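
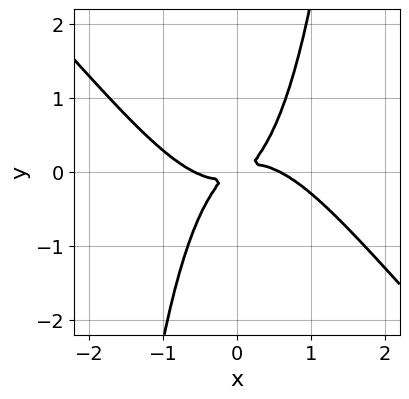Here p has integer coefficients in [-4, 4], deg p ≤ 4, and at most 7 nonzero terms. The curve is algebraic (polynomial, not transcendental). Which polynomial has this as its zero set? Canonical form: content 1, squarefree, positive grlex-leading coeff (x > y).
3*x^4 + 3*x^3*y - x^2 + 3*x*y - 3*y^2

deg p = 4.
Matching integer coefficients to the picture gives p.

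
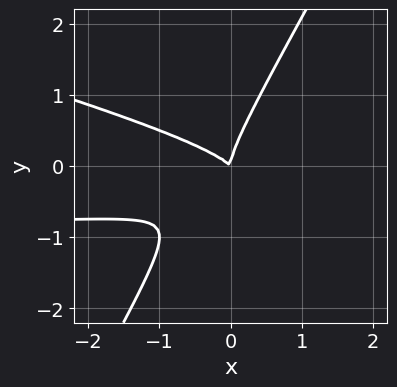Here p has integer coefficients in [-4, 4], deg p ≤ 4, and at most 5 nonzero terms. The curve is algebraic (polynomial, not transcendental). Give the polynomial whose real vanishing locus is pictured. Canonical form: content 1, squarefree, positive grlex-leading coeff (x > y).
1. deg p = 3. The shape is more complex than any degree-2 curve.
2. From the axis intercepts and sections: it crosses the y-axis at the gridline y = 0; it crosses the x-axis at the gridline x = 0.
3. Matching integer coefficients to the picture gives p.

x^2*y + 3*x*y^2 - 2*y^3 + x^2 + x*y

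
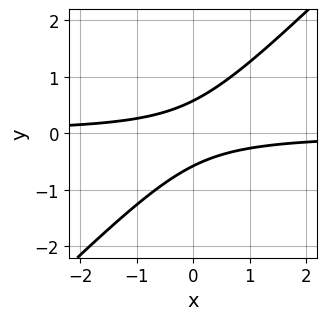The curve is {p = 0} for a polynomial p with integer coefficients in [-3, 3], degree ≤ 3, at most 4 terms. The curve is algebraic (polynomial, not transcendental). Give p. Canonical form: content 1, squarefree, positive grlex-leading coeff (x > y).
3*x*y - 3*y^2 + 1

The degree is 2 — a generic line meets the curve in up to 2 points.
Reading off the gridlines: the curve avoids every integer x-axis point in the box.
These observations pin down the coefficients.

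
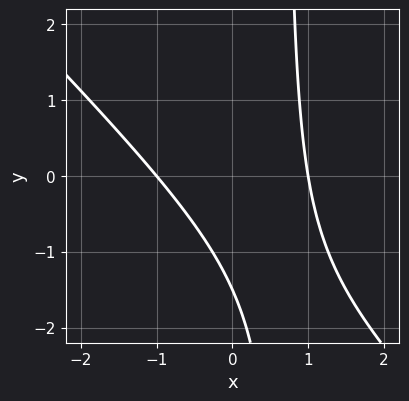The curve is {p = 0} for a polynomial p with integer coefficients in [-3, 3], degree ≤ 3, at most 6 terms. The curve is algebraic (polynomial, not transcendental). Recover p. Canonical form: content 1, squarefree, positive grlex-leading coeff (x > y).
3*x^2 + 3*x*y - 2*y - 3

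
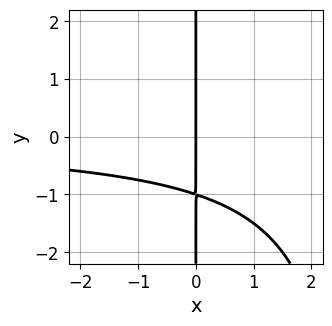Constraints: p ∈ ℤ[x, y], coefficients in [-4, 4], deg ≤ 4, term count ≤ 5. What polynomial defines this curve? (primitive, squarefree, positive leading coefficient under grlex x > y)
1. The degree is 3 — the shape is more complex than any degree-2 curve.
2. Against the integer gridlines: the visible y-axis segment lies entirely on the curve; it crosses the x-axis at the gridline x = 0.
3. These observations pin down the coefficients.

x^2*y - 3*x*y - 3*x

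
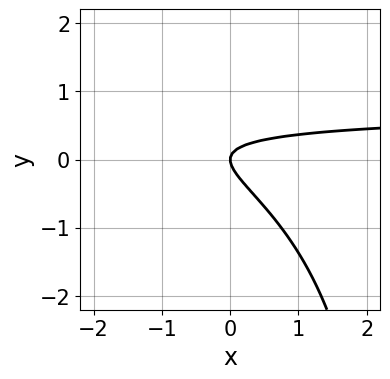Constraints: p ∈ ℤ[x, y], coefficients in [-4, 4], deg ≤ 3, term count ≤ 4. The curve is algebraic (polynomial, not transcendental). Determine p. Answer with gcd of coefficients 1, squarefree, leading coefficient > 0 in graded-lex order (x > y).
x*y^2 - 2*x*y - 3*y^2 + x

1. deg p = 3.
2. Observable constraints: it crosses the x-axis at the gridline x = 0; it meets the y-axis at y = 0 (among the integer gridlines).
3. Assembling these constraints gives the stated polynomial.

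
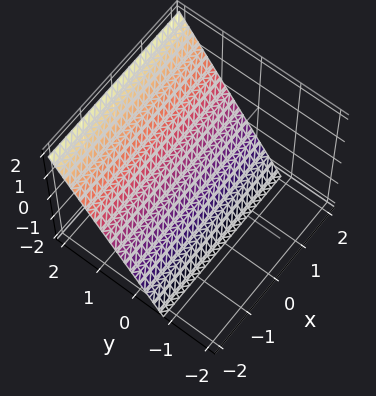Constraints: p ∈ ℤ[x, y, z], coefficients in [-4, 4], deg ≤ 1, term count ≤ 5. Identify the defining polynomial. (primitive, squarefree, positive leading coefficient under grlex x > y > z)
3*y - 2*z - 2

(a) The degree is 1 — the surface is flat (a plane).
(b) From the visible intercepts: it meets the z-axis at z = -1 (among the integer gridlines); it misses every integer gridline on the x-axis.
(c) Assembling these constraints gives the stated polynomial.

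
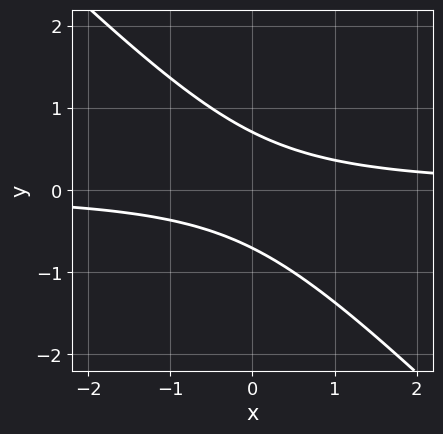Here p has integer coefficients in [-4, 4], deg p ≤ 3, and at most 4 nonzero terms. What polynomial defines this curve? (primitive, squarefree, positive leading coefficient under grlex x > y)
2*x*y + 2*y^2 - 1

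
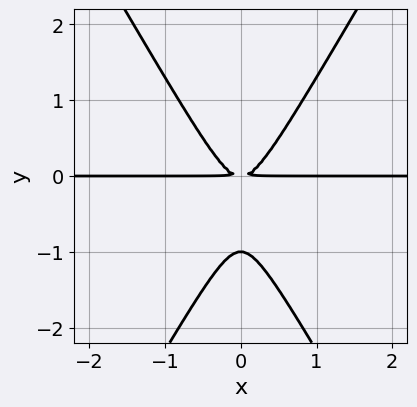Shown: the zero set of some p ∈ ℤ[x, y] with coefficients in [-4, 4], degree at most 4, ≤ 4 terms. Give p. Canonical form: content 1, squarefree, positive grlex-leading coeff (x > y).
First, deg p = 3.
Next, symmetries: it's symmetric under x → −x, forcing even powers of x.
Next, against the integer gridlines: it meets the y-axis at y = -1 (among the integer gridlines); every point of the x-axis in the box is on the curve.
Finally, solving for integer coefficients yields p as stated.

3*x^2*y - y^3 - y^2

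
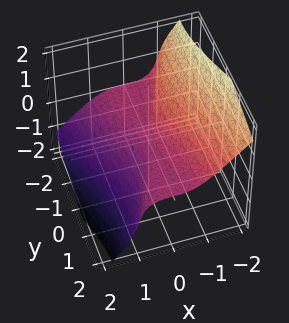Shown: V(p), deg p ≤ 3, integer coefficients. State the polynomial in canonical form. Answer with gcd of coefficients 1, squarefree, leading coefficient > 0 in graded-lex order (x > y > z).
2*x^3 + y^2*z + 2*y*z^2 + 2*z^3

1. The degree is 3 — the shape is more complex than any degree-2 surface.
2. From the visible intercepts: it meets the x-axis at x = 0 (among the integer gridlines); the visible y-axis segment lies entirely on the surface; it crosses the z-axis at the gridline z = 0.
3. Together with the visible shape, these determine p as stated.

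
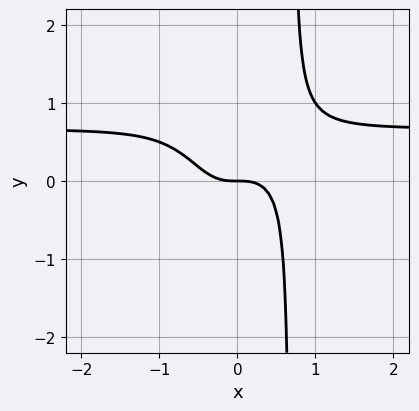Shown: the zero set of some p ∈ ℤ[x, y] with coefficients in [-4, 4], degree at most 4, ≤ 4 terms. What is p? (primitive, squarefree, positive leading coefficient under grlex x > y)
deg p = 4. The shape is more complex than any degree-3 curve.
From the axis intercepts and sections: it meets the y-axis at y = 0 (among the integer gridlines); it meets the x-axis at x = 0 (among the integer gridlines).
Putting this together gives p.

3*x^3*y - 2*x^3 - y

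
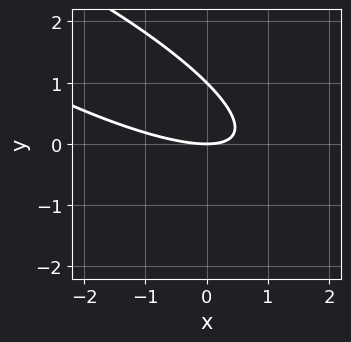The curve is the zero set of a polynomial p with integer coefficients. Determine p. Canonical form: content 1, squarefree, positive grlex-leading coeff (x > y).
x^2 + 3*x*y + 3*y^2 - 3*y

(a) Degree: no degree-1 curve has this shape, so deg p = 2.
(b) Reading off the gridlines: it meets the x-axis at x = 0 (among the integer gridlines); the y-axis gridline crossings are at y ∈ {0, 1}.
(c) The integer polynomial consistent with all of this is the stated p.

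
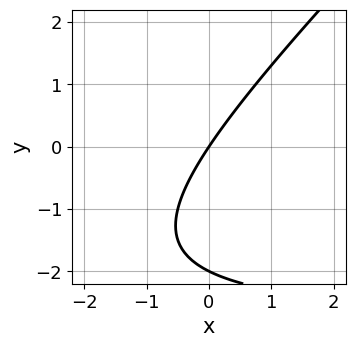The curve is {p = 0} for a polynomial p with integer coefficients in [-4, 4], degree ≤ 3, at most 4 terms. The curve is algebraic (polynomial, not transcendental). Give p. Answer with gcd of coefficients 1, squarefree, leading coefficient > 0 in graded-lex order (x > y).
deg p = 2. The shape is more complex than any degree-1 curve.
Checking where it meets the axes: the y-axis gridline crossings are at y ∈ {-2, 0}; it meets the x-axis at x = 0 (among the integer gridlines).
Putting this together gives p.

x*y - y^2 + 3*x - 2*y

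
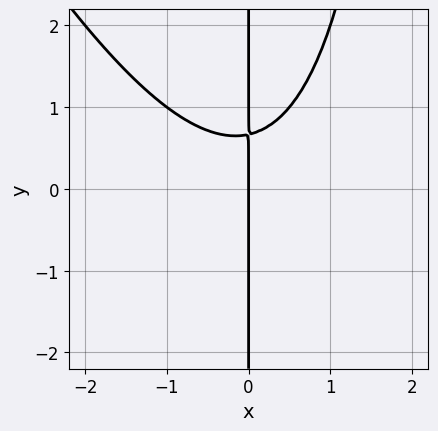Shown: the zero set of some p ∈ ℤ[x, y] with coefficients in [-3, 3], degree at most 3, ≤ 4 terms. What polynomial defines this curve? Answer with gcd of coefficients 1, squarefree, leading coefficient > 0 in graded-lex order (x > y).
2*x^3 + x^2*y - 3*x*y + 2*x

The degree is 3 — the shape is more complex than any degree-2 curve.
From the visible intercepts: the visible y-axis segment lies entirely on the curve; it meets the x-axis at x = 0 (among the integer gridlines).
Fitting integer coefficients to these (and the overall shape) gives p.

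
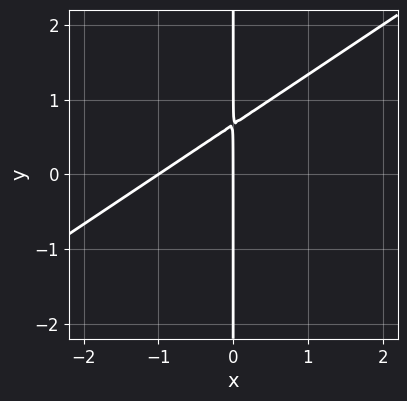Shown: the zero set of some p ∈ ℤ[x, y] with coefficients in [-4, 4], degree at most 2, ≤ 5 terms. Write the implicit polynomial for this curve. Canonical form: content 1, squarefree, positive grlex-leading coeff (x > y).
1. The degree is 2 — the shape is more complex than any degree-1 curve.
2. Against the integer gridlines: among the integer gridlines, it crosses the x-axis at x ∈ {-1, 0}; every point of the y-axis in the box is on the curve.
3. Fitting integer coefficients to these (and the overall shape) gives p.

2*x^2 - 3*x*y + 2*x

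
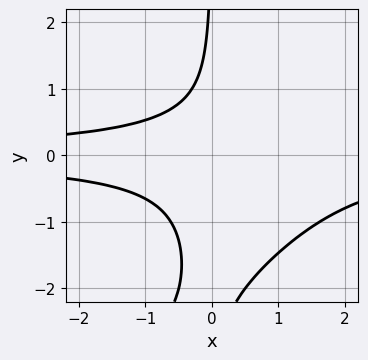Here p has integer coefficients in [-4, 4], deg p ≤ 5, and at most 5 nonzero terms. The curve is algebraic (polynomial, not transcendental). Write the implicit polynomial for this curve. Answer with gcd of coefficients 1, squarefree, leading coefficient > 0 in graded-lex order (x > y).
1. deg p = 4. A generic line meets the curve in up to 4 points.
2. From the visible intercepts: it misses every integer gridline on the x-axis; the curve avoids every integer y-axis point in the box.
3. Putting this together gives p.

x^2*y^2 - x*y^3 - 2*x*y^2 - 1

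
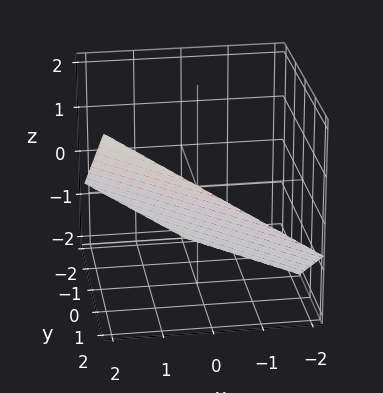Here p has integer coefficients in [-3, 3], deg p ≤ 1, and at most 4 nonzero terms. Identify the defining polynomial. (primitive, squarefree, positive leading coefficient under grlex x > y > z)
2*x + 2*y - 3*z - 2

The degree is 1 — every cross-section is a straight line — this is a plane.
From the visible intercepts: it crosses the x-axis at the gridline x = 1; it meets the y-axis at y = 1 (among the integer gridlines).
Solving for integer coefficients yields p as stated.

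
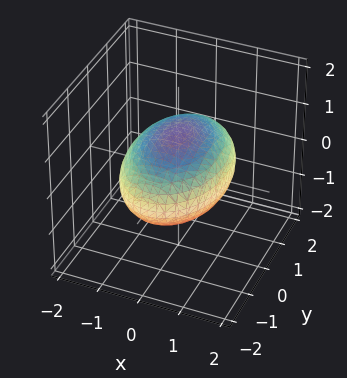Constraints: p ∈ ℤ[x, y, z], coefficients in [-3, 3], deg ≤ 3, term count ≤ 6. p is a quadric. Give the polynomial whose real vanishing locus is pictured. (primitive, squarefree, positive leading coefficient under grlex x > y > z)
1. The degree is 2 — bounded and convex; a quadric.
2. Symmetries: mirror symmetry z ↦ −z ⇒ only even powers of z; mirror symmetry y ↦ −y ⇒ only even powers of y; it's symmetric under x → −x, forcing even powers of x.
3. Observable constraints: the z-axis gridline crossings are at z ∈ {-1, 1}.
4. Assembling these constraints gives the stated polynomial.

2*x^2 + y^2 + 3*z^2 - 3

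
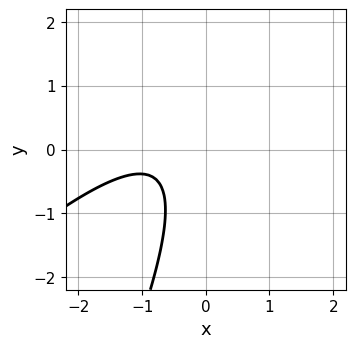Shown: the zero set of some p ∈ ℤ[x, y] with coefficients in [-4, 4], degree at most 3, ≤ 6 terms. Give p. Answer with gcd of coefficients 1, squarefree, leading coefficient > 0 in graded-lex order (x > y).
1. The degree is 2 — a generic line meets the curve in up to 2 points.
2. From the axis intercepts and sections: no y-intercept at any integer in the box; the curve avoids every integer x-axis point in the box.
3. Assembling these constraints gives the stated polynomial.

2*x^2 - 3*x*y + y^2 + 3*x + 2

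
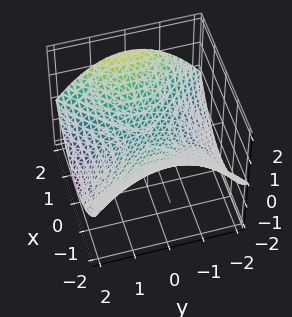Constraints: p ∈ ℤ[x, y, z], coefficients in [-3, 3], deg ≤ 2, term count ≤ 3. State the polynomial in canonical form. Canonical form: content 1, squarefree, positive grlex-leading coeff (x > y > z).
x^2 - y^2 - 3*z

The degree is 2 — a saddle surface; a quadric.
Symmetries: it's symmetric under x → −x, forcing even powers of x; mirror symmetry y ↦ −y ⇒ only even powers of y.
Observable constraints: it crosses the y-axis at the gridline y = 0; it crosses the x-axis at the gridline x = 0; one z-axis crossing is at z = 0.
These observations pin down the coefficients.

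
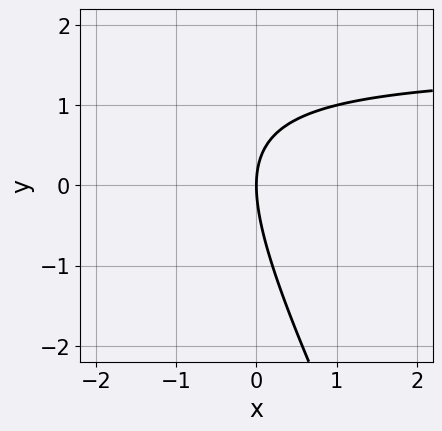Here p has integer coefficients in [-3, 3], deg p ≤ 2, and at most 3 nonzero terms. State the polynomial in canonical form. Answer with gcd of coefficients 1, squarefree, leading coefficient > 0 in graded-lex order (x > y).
2*x*y + y^2 - 3*x

First, degree: the shape is more complex than any degree-1 curve, so deg p = 2.
Then, observable constraints: one y-axis crossing is at y = 0; it meets the x-axis at x = 0 (among the integer gridlines).
Finally, putting this together gives p.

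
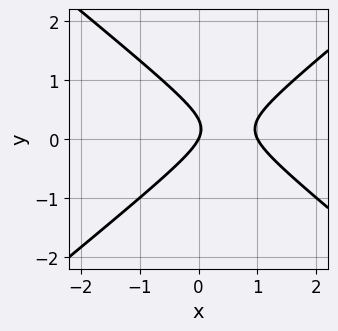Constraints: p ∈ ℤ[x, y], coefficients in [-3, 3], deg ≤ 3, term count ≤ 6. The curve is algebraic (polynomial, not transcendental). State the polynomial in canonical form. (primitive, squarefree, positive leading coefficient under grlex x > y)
deg p = 2. A generic line meets the curve in up to 2 points.
Observable constraints: it crosses the y-axis at the gridline y = 0; among the integer gridlines, it crosses the x-axis at x ∈ {0, 1}.
Assembling these constraints gives the stated polynomial.

2*x^2 - 3*y^2 - 2*x + y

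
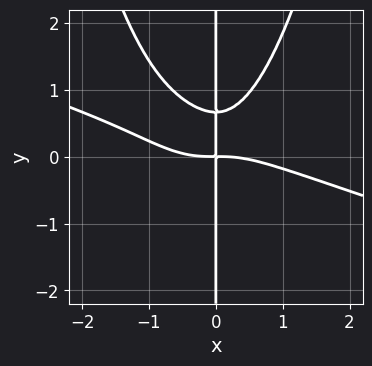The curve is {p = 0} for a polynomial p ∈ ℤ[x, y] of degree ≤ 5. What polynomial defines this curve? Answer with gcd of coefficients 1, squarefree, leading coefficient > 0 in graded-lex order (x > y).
x^4 + 3*x^3*y - 3*x*y^2 + 2*x*y

1. deg p = 4. The shape is more complex than any degree-3 curve.
2. From the visible intercepts: every point of the y-axis in the box is on the curve.
3. These observations pin down the coefficients.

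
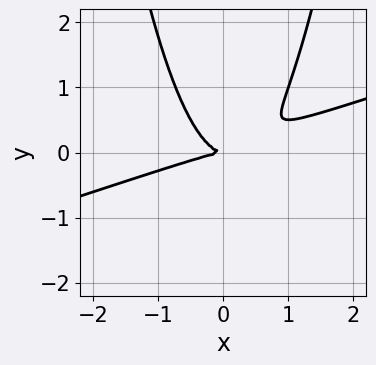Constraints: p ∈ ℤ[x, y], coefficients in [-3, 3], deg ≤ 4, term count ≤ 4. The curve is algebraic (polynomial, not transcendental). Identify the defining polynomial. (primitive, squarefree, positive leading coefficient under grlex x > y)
The degree is 3 — a generic line meets the curve in up to 3 points.
From the axis intercepts and sections: it meets the x-axis at x = 0 (among the integer gridlines); one y-axis crossing is at y = 0.
The integer polynomial consistent with all of this is the stated p.

x^3 - 3*x^2*y + 2*y^2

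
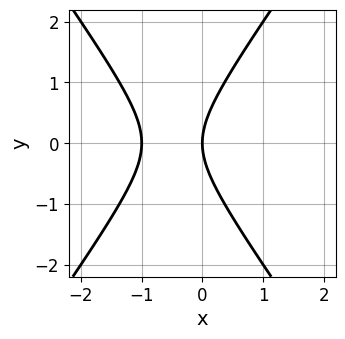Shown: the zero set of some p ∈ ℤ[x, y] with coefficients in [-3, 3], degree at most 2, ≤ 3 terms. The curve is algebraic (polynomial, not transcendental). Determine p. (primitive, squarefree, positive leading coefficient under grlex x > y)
2*x^2 - y^2 + 2*x

First, the degree is 2 — no degree-1 curve has this shape.
Next, symmetries: mirror symmetry y ↦ −y ⇒ only even powers of y.
Next, reading off the gridlines: among the integer gridlines, it crosses the x-axis at x ∈ {-1, 0}; it meets the y-axis at y = 0 (among the integer gridlines).
Finally, solving for integer coefficients yields p as stated.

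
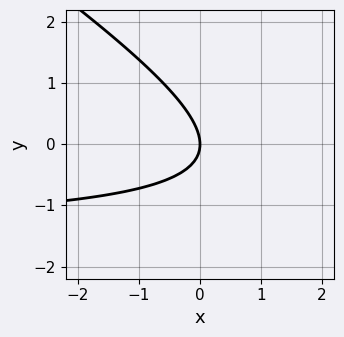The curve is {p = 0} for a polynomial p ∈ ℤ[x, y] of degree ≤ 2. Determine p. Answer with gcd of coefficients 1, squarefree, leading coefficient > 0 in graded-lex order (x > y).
2*x*y + 3*y^2 + 3*x

The degree is 2 — the shape is more complex than any degree-1 curve.
Observable constraints: it meets the x-axis at x = 0 (among the integer gridlines); it meets the y-axis at y = 0 (among the integer gridlines).
Fitting integer coefficients to these (and the overall shape) gives p.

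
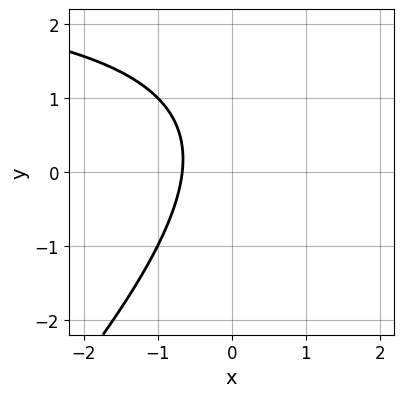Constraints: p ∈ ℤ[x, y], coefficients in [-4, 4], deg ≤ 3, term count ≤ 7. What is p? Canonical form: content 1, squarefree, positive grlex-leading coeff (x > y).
x*y - y^2 - 3*x + y - 2

(a) Degree: the shape is more complex than any degree-1 curve, so deg p = 2.
(b) Observable constraints: no y-intercept at any integer in the box.
(c) Assembling these constraints gives the stated polynomial.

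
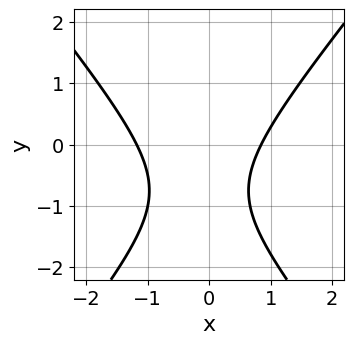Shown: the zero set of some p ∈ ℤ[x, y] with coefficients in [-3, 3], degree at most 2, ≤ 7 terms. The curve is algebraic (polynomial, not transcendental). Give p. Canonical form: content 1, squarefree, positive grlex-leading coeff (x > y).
(a) deg p = 2.
(b) From the visible intercepts: the curve avoids every integer y-axis point in the box.
(c) Matching integer coefficients to the picture gives p.

3*x^2 - 2*y^2 + x - 3*y - 3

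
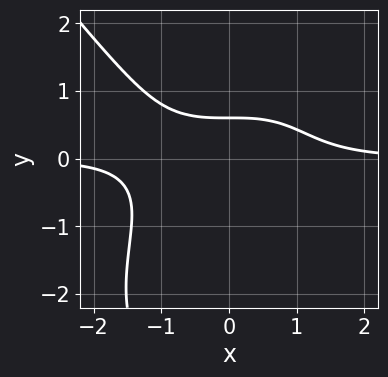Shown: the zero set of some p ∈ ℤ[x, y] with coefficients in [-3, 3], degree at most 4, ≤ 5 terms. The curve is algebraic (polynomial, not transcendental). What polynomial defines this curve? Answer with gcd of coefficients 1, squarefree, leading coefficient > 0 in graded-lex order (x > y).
2*x^3*y + y^4 + 3*y^3 + 2*y - 2

Degree: a generic line meets the curve in up to 4 points, so deg p = 4.
Reading off the gridlines: the curve avoids every integer x-axis point in the box.
Putting this together gives p.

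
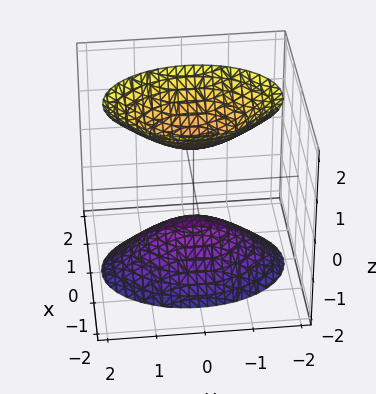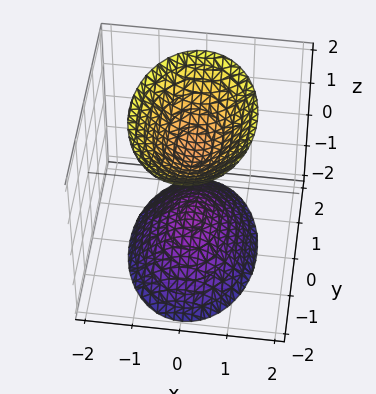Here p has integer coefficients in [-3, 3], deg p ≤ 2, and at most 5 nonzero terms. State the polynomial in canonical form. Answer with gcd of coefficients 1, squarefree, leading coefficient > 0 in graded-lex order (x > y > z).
(a) I count 2 distinct pieces.
(b) Degree: two sheets facing apart; a quadric, so deg p = 2.
(c) Symmetries: it's symmetric under x → −x, forcing even powers of x; the z ↦ −z reflection is a symmetry, so z appears only in even powers; the y ↦ −y reflection is a symmetry, so y appears only in even powers.
(d) From the axis intercepts and sections: the surface avoids every integer y-axis point in the box; no x-intercept at any integer in the box; among the integer gridlines, it crosses the z-axis at z ∈ {-1, 1}.
(e) Assembling these constraints gives the stated polynomial.

2*x^2 + y^2 - z^2 + 1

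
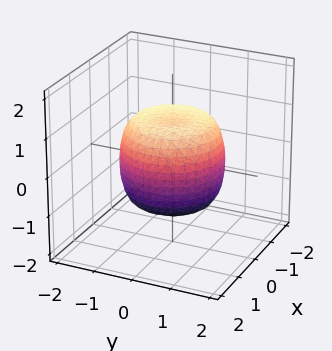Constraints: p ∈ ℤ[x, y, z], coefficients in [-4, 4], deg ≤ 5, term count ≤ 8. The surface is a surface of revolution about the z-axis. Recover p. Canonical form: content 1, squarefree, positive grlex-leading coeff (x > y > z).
(a) deg p = 4. A generic line meets the surface in up to 4 points.
(b) Symmetries: rotational symmetry about the z-axis ⇒ p depends on x, y only through x² + y².
(c) Against the integer gridlines: a circular section at z = -1 has radius exactly 1; the z-axis gridline crossings are at z ∈ {-1, 1}.
(d) Assembling these constraints gives the stated polynomial.

x^4 + 2*x^2*y^2 + y^4 - x^2 - y^2 + z^2 - 1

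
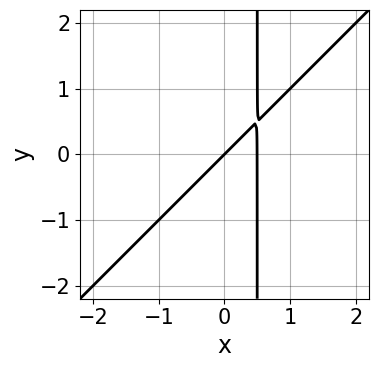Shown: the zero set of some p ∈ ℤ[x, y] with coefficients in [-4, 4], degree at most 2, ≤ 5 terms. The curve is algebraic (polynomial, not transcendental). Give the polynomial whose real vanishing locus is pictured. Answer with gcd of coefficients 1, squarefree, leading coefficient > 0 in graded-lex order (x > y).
deg p = 2. A generic line meets the curve in up to 2 points.
Reading off the gridlines: it meets the x-axis at x = 0 (among the integer gridlines); it meets the y-axis at y = 0 (among the integer gridlines).
Putting this together gives p.

2*x^2 - 2*x*y - x + y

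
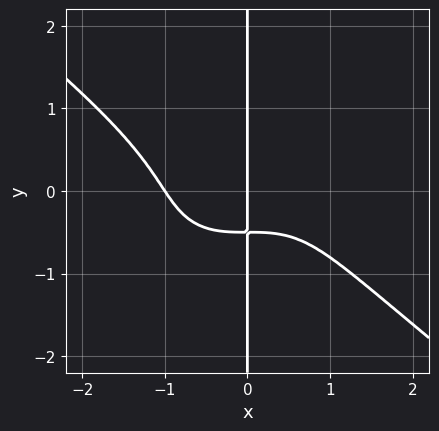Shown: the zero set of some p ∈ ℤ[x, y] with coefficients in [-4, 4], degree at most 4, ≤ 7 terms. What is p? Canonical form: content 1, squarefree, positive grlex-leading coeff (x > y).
x^4 + 2*x*y^3 + x*y^2 + 2*x*y + x

First, deg p = 4. The shape is more complex than any degree-3 curve.
Next, observable constraints: every point of the y-axis in the box is on the curve; among the integer gridlines, it crosses the x-axis at x ∈ {-1, 0}.
Finally, fitting integer coefficients to these (and the overall shape) gives p.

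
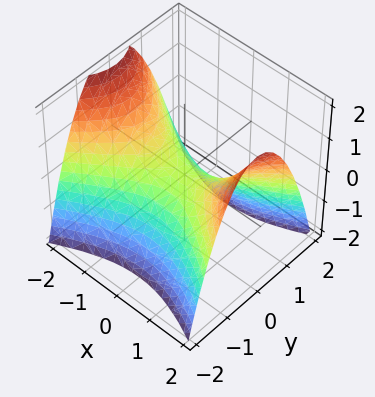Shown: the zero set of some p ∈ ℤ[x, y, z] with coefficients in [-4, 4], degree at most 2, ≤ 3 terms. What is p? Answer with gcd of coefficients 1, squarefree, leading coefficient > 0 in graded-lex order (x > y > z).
x^2 - 2*y^2 - 2*z

deg p = 2.
Symmetries: the y ↦ −y reflection is a symmetry, so y appears only in even powers; the x ↦ −x reflection is a symmetry, so x appears only in even powers.
Against the integer gridlines: it crosses the x-axis at the gridline x = 0; it crosses the y-axis at the gridline y = 0; it crosses the z-axis at the gridline z = 0.
Matching integer coefficients to the picture gives p.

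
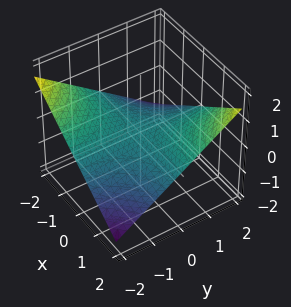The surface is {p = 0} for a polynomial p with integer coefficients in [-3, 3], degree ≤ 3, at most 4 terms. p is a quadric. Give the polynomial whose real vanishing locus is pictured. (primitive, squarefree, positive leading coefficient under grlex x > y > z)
x*y - 3*z

First, deg p = 2.
Then, from the visible intercepts: every point of the y-axis in the box is on the surface; every point of the x-axis in the box is on the surface; one z-axis crossing is at z = 0.
Finally, matching integer coefficients to the picture gives p.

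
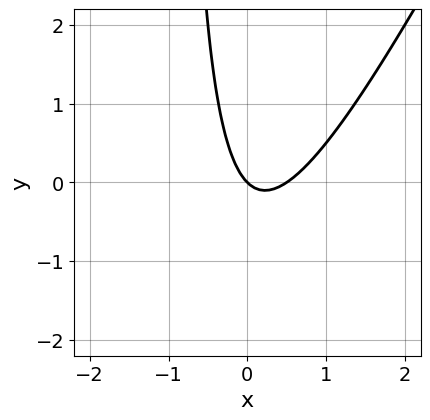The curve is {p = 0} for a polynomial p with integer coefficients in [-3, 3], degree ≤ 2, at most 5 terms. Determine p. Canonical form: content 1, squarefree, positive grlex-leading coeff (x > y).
1. The degree is 2 — a generic line meets the curve in up to 2 points.
2. Reading off the gridlines: it crosses the y-axis at the gridline y = 0; one x-axis crossing is at x = 0.
3. Matching integer coefficients to the picture gives p.

2*x^2 - x*y - x - y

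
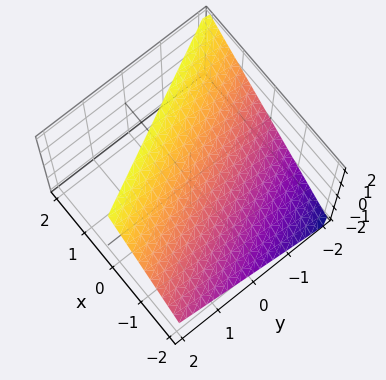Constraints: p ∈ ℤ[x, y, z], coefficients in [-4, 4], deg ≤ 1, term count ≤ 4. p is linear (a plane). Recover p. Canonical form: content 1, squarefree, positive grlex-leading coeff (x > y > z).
2*x + y - 2*z + 2

(a) deg p = 1. Every cross-section is a straight line — this is a plane.
(b) Observable constraints: it meets the x-axis at x = -1 (among the integer gridlines); it crosses the z-axis at the gridline z = 1; it crosses the y-axis at the gridline y = -2.
(c) Putting this together gives p.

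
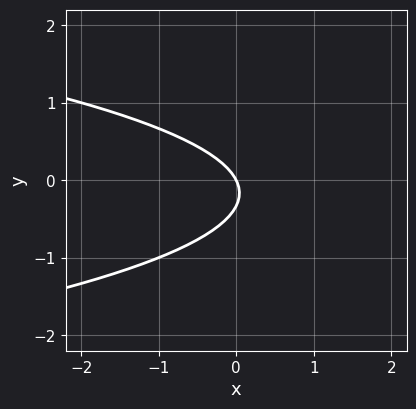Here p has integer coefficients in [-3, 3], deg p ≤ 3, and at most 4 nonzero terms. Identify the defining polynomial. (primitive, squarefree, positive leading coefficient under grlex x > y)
(a) The degree is 2 — no degree-1 curve has this shape.
(b) From the axis intercepts and sections: it meets the y-axis at y = 0 (among the integer gridlines); it crosses the x-axis at the gridline x = 0.
(c) Assembling these constraints gives the stated polynomial.

3*y^2 + 2*x + y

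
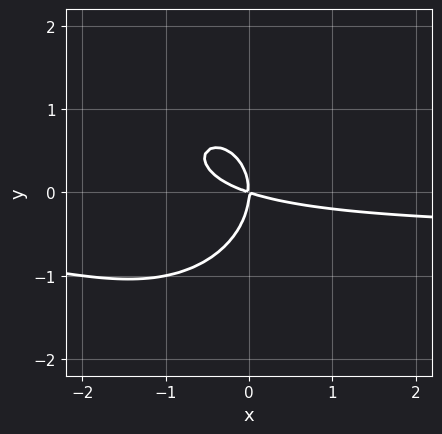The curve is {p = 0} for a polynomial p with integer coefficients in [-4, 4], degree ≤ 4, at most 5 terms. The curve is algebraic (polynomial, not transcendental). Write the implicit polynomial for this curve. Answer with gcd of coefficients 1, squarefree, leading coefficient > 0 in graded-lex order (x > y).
1. The degree is 3 — a generic line meets the curve in up to 3 points.
2. Observable constraints: it crosses the x-axis at the gridline x = 0; it meets the y-axis at y = 0 (among the integer gridlines).
3. Putting this together gives p.

2*x^2*y + 2*y^3 + x^2 + 3*x*y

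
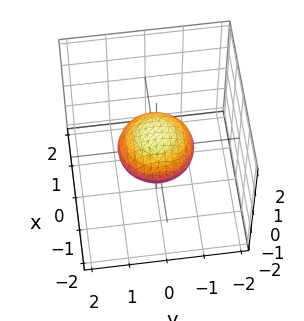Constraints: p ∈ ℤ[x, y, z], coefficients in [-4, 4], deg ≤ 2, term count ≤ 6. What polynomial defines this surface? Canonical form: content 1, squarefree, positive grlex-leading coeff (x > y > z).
x^2 + y^2 + 2*z^2 - 1

1. deg p = 2. A closed, bounded, convex surface; a quadric.
2. Symmetries: mirror symmetry z ↦ −z ⇒ only even powers of z; the surface is invariant under rotation about z: p = q(x² + y², z).
3. From the axis intercepts and sections: a circular section at z = 0 has radius exactly 1; the x-axis gridline crossings are at x ∈ {-1, 1}.
4. Matching integer coefficients to the picture gives p. Check: (0, -1, 0) on the y-axis lies on the surface, and p(0, -1, 0) = 0. ✓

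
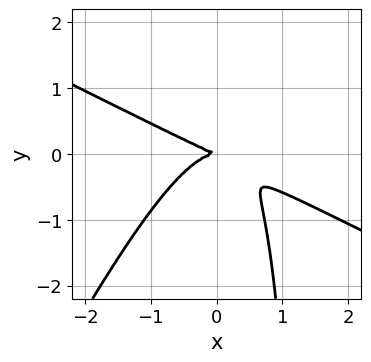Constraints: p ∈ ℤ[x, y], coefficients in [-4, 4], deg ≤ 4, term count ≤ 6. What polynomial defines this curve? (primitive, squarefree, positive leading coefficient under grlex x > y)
2*x^3 + 3*x^2*y - 2*x*y^2 + x*y + 3*y^2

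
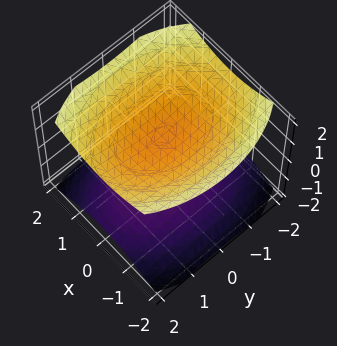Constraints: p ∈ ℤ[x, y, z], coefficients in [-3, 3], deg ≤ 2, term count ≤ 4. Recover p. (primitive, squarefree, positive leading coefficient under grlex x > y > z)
2*x^2 + y^2 - 3*z^2 + 3

There are 2 components. They look like related sheets of one shape, so recover p as a whole.
The degree is 2 — two separate bowl-shaped sheets opening away from each other; a quadric.
Symmetries: it's symmetric under x → −x, forcing even powers of x; the z ↦ −z reflection is a symmetry, so z appears only in even powers; mirror symmetry y ↦ −y ⇒ only even powers of y.
Reading off the gridlines: the surface avoids every integer y-axis point in the box; among the integer gridlines, it crosses the z-axis at z ∈ {-1, 1}; it misses every integer gridline on the x-axis.
The integer polynomial consistent with all of this is the stated p.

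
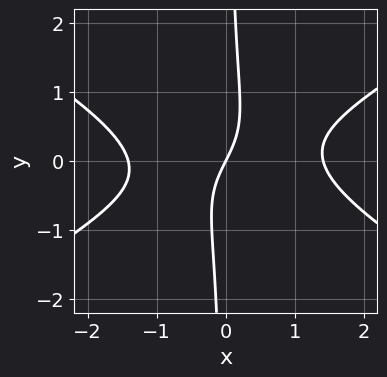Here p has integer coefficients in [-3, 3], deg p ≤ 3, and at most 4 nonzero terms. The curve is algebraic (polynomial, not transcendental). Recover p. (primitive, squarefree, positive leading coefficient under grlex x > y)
x^3 - 3*x*y^2 - 2*x + y

deg p = 3. A generic line meets the curve in up to 3 points.
Against the integer gridlines: it crosses the y-axis at the gridline y = 0; one x-axis crossing is at x = 0.
Assembling these constraints gives the stated polynomial.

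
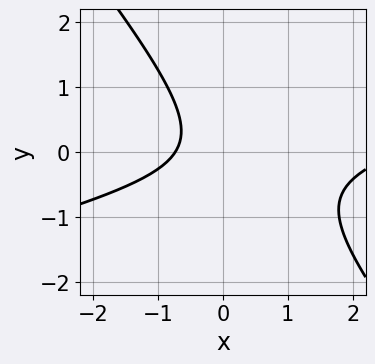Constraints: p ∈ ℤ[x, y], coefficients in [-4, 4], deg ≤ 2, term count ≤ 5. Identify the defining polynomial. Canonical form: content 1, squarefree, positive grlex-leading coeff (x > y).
(a) Degree: a generic line meets the curve in up to 2 points, so deg p = 2.
(b) From the visible intercepts: it misses every integer gridline on the y-axis.
(c) Putting this together gives p.

x^2 - 3*x*y - 3*y^2 - 2*x - 2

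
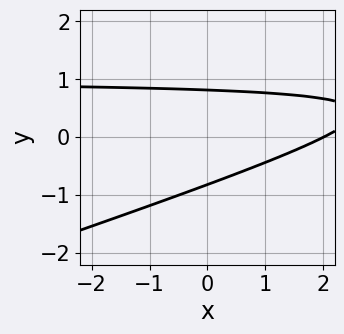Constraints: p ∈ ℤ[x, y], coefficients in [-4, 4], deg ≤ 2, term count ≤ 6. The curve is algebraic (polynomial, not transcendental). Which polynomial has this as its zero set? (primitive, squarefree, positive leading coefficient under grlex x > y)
First, deg p = 2.
Next, checking where it meets the axes: one x-axis crossing is at x = 2.
Finally, the integer polynomial consistent with all of this is the stated p.

x*y - 3*y^2 - x + 2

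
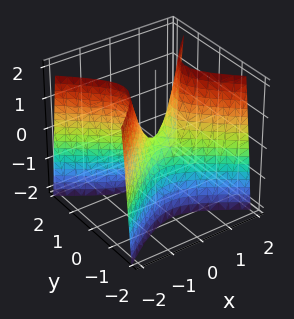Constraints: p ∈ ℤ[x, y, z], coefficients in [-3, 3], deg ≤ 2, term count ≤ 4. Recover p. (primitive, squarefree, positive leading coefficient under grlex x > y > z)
2*x^2 - 3*y^2 - z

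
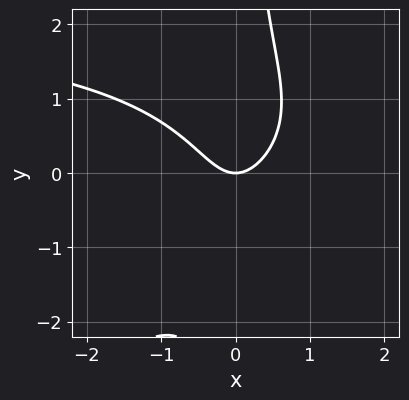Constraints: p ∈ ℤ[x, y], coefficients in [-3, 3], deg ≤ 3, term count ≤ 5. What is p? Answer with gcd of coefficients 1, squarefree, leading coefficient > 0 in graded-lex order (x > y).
1. The degree is 3 — a generic line meets the curve in up to 3 points.
2. From the visible intercepts: one x-axis crossing is at x = 0; one y-axis crossing is at y = 0.
3. Solving for integer coefficients yields p as stated.

x^2*y - 2*x*y^2 - 3*x^2 + 2*y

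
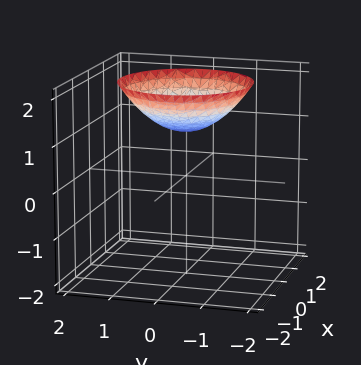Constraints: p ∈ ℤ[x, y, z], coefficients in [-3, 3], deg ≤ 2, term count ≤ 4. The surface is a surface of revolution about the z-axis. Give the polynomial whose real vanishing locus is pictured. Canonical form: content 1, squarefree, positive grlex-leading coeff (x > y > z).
x^2 + y^2 - 2*z + 2

deg p = 2.
Symmetries: every cross-section ⟂ z is a circle, so x, y appear only via x² + y².
From the axis intercepts and sections: no x-intercept at any integer in the box; a circular section at z = 2 has radius between 1 and 2; no y-intercept at any integer in the box.
Solving for integer coefficients yields p as stated.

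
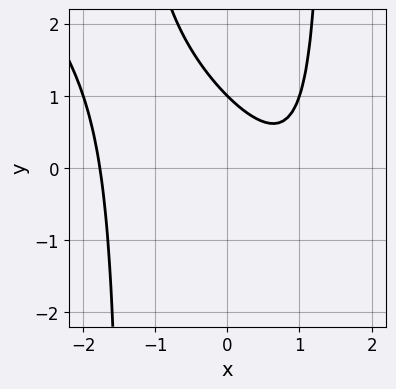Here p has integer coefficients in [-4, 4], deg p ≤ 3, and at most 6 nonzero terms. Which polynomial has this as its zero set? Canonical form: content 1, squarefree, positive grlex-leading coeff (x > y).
x^3 + x^2*y - 2*x - 2*y + 2

1. deg p = 3. No degree-2 curve has this shape.
2. From the axis intercepts and sections: it meets the y-axis at y = 1 (among the integer gridlines).
3. Fitting integer coefficients to these (and the overall shape) gives p.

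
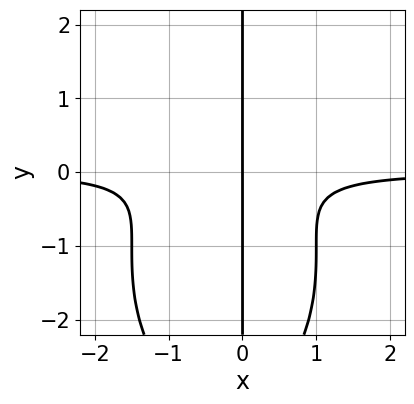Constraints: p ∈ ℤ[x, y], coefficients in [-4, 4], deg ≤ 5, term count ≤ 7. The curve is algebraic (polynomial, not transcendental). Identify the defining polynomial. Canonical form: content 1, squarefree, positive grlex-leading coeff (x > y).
1. The degree is 4 — no degree-3 curve has this shape.
2. Checking where it meets the axes: one x-axis crossing is at x = 0; the visible y-axis segment lies entirely on the curve.
3. Together with the visible shape, these determine p as stated.

2*x^3*y + x*y^3 + x^2*y + 3*x*y^2 + x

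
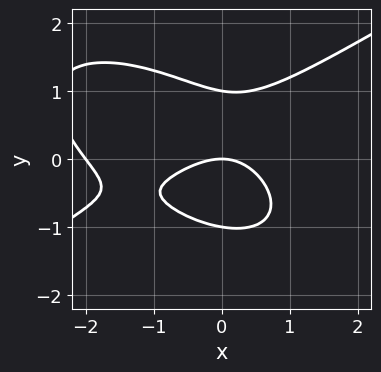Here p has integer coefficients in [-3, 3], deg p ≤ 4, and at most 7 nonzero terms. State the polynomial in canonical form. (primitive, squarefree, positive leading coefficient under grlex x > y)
The degree is 3 — no degree-2 curve has this shape.
Observable constraints: the y-axis gridline crossings are at y ∈ {-1, 0, 1}; the x-axis gridline crossings are at x ∈ {-2, 0}.
Putting this together gives p.

x^3 - x*y^2 - 3*y^3 + 2*x^2 + 3*y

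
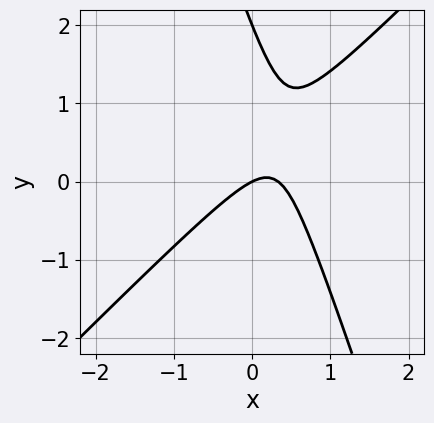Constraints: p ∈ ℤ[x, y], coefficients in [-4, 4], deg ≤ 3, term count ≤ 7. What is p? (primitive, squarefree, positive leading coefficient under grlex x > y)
deg p = 2. A generic line meets the curve in up to 2 points.
Against the integer gridlines: among the integer gridlines, it crosses the y-axis at y ∈ {0, 2}; it meets the x-axis at x = 0 (among the integer gridlines).
Fitting integer coefficients to these (and the overall shape) gives p.

3*x^2 - 2*x*y - y^2 - x + 2*y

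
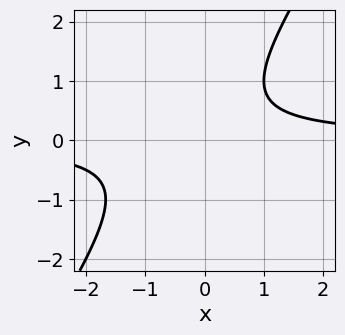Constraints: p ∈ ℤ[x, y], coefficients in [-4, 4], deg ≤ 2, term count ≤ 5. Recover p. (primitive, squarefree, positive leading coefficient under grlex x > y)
1. The degree is 2 — no degree-1 curve has this shape.
2. Against the integer gridlines: the curve avoids every integer x-axis point in the box; no y-intercept at any integer in the box.
3. Assembling these constraints gives the stated polynomial.

3*x*y - 2*y^2 + y - 2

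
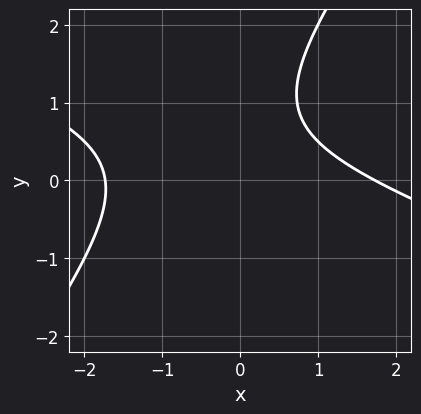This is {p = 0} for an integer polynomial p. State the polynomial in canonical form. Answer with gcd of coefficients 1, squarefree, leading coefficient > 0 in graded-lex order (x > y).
x^2 + 2*x*y - 2*y^2 + 3*y - 3

(a) The degree is 2 — no degree-1 curve has this shape.
(b) From the axis intercepts and sections: the curve avoids every integer y-axis point in the box.
(c) Together with the visible shape, these determine p as stated.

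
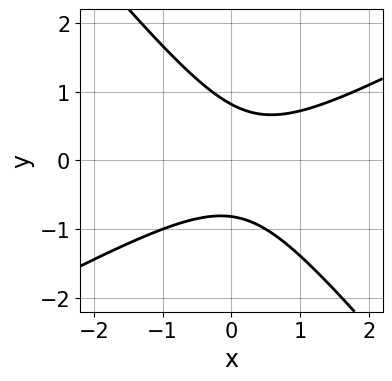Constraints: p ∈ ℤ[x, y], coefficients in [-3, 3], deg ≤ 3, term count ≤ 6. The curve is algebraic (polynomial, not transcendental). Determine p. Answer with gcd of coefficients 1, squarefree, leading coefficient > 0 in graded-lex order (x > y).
2*x^2 - 2*x*y - 3*y^2 - x + 2

Degree: a generic line meets the curve in up to 2 points, so deg p = 2.
From the visible intercepts: the curve avoids every integer x-axis point in the box.
Matching integer coefficients to the picture gives p.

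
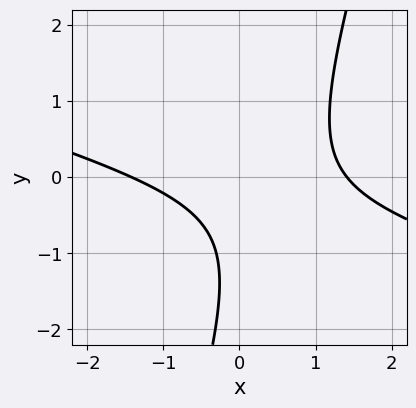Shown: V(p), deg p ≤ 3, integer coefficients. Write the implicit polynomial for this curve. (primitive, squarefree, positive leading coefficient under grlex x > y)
x^2 + 3*x*y - y^2 - 2*y - 2

First, degree: the shape is more complex than any degree-1 curve, so deg p = 2.
Then, from the axis intercepts and sections: the curve avoids every integer y-axis point in the box.
Finally, fitting integer coefficients to these (and the overall shape) gives p.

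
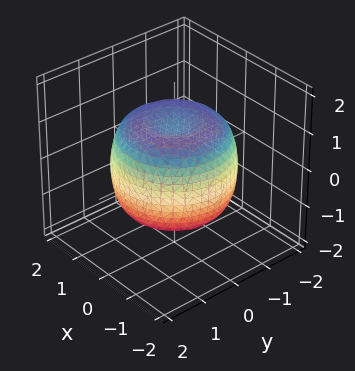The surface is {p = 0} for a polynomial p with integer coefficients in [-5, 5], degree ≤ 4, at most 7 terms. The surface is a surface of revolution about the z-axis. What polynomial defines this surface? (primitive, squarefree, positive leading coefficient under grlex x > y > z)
2*x^4 + 4*x^2*y^2 + 2*y^4 - 3*x^2 - 3*y^2 + 3*z^2 - 3

The degree is 4 — a generic line meets the surface in up to 4 points.
Symmetry: the surface is invariant under rotation about z: p = q(x² + y², z).
Against the integer gridlines: among the integer gridlines, it crosses the z-axis at z ∈ {-1, 1}; a circular section at z = 1 has radius between 1 and 2.
Solving for integer coefficients yields p as stated.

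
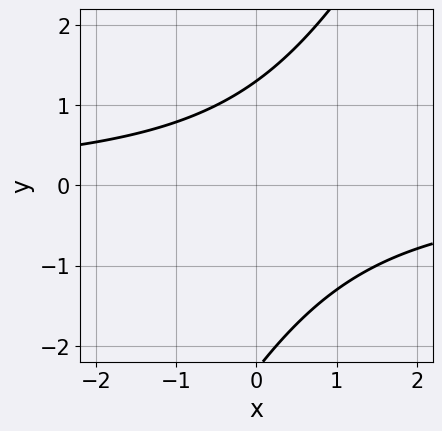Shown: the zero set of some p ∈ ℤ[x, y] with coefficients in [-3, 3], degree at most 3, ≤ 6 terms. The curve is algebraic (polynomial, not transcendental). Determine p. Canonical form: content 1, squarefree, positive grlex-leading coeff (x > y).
2*x*y - y^2 - y + 3

Degree: no degree-1 curve has this shape, so deg p = 2.
From the axis intercepts and sections: it misses every integer gridline on the x-axis.
Solving for integer coefficients yields p as stated.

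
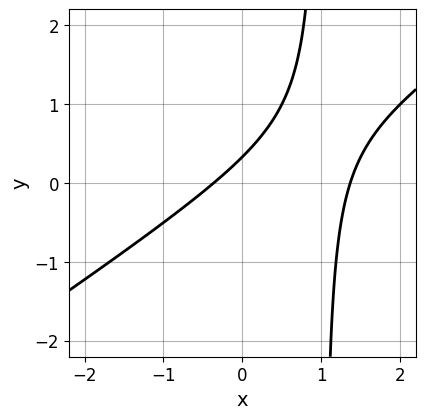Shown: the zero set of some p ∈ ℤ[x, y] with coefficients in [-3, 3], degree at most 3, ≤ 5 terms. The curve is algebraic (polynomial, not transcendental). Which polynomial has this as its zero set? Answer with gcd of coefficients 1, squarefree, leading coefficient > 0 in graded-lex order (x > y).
2*x^2 - 3*x*y - 2*x + 3*y - 1

1. The degree is 2 — a generic line meets the curve in up to 2 points.
2. The integer polynomial consistent with all of this is the stated p.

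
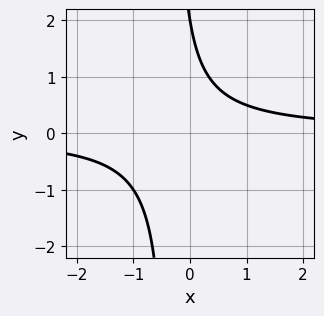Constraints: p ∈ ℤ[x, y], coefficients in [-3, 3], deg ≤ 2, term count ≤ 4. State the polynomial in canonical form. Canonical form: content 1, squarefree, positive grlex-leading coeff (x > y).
3*x*y + y - 2

1. Degree: the shape is more complex than any degree-1 curve, so deg p = 2.
2. Observable constraints: it misses every integer gridline on the x-axis; it crosses the y-axis at the gridline y = 2.
3. Fitting integer coefficients to these (and the overall shape) gives p.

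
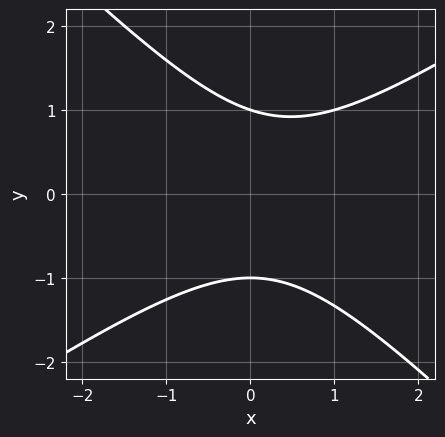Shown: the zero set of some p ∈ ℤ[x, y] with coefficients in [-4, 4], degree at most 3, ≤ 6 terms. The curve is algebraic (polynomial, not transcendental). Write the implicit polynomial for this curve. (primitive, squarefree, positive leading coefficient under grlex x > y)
2*x^2 - x*y - 3*y^2 - x + 3

1. The degree is 2 — no degree-1 curve has this shape.
2. Against the integer gridlines: the curve avoids every integer x-axis point in the box; the y-axis gridline crossings are at y ∈ {-1, 1}.
3. Putting this together gives p.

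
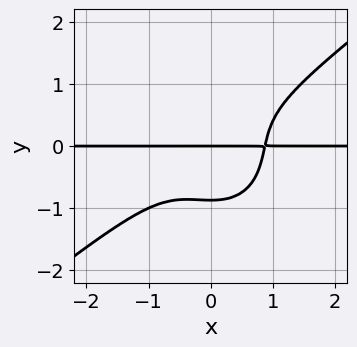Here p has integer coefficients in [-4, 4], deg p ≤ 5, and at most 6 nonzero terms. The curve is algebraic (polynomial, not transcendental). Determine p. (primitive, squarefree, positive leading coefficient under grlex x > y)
3*x^3*y - 2*x^2*y^2 - 3*y^4 - 2*y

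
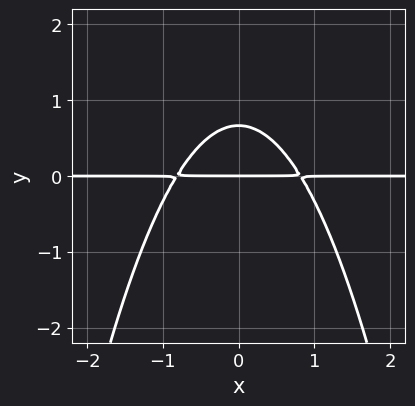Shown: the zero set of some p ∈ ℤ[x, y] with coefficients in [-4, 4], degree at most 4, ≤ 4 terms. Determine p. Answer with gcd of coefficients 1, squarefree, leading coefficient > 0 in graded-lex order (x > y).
3*x^2*y + 3*y^2 - 2*y

1. deg p = 3. The shape is more complex than any degree-2 curve.
2. Symmetries: mirror symmetry x ↦ −x ⇒ only even powers of x.
3. From the axis intercepts and sections: it meets the y-axis at y = 0 (among the integer gridlines); every point of the x-axis in the box is on the curve.
4. Fitting integer coefficients to these (and the overall shape) gives p.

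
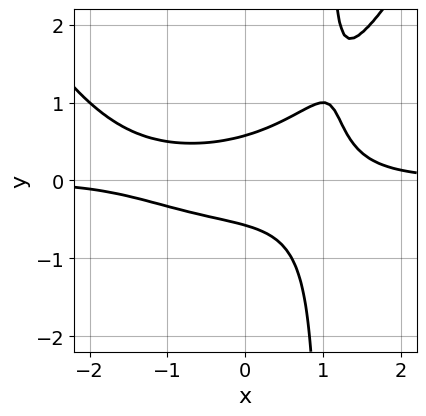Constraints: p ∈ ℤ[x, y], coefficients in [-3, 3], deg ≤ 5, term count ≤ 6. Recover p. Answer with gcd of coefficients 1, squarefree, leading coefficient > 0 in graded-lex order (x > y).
x^3*y - 3*x*y^2 + 3*y^2 - 1

First, the degree is 4 — a generic line meets the curve in up to 4 points.
Next, reading off the gridlines: the curve avoids every integer x-axis point in the box.
Finally, together with the visible shape, these determine p as stated.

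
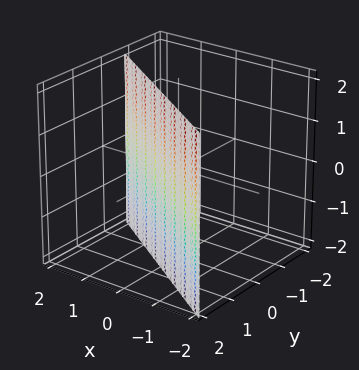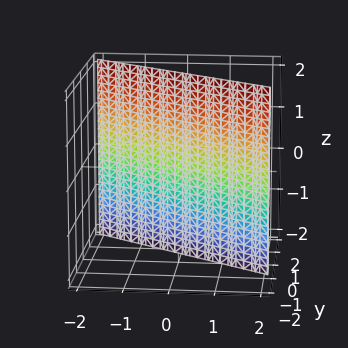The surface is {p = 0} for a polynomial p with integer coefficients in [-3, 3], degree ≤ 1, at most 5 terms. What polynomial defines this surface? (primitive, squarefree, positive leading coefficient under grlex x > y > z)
First, the degree is 1 — every cross-section is a straight line — this is a plane.
Next, checking where it meets the axes: no z-intercept at any integer in the box; one x-axis crossing is at x = 1.
Finally, fitting integer coefficients to these (and the overall shape) gives p.

2*x + 3*y - 2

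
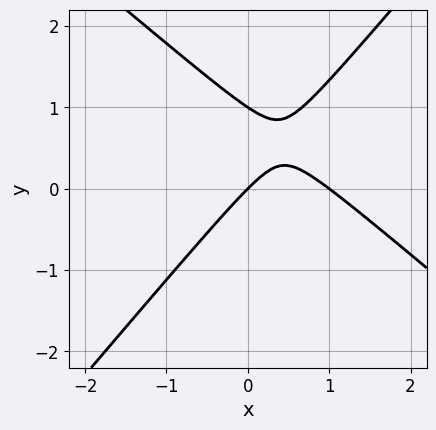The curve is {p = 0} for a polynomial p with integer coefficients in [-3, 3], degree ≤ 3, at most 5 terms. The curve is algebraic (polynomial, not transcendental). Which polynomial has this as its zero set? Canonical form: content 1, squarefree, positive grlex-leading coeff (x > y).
3*x^2 + x*y - 3*y^2 - 3*x + 3*y

First, degree: a generic line meets the curve in up to 2 points, so deg p = 2.
Next, from the axis intercepts and sections: the y-axis gridline crossings are at y ∈ {0, 1}; among the integer gridlines, it crosses the x-axis at x ∈ {0, 1}.
Finally, putting this together gives p.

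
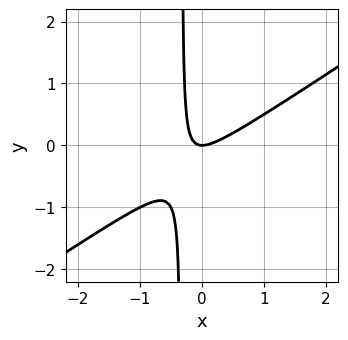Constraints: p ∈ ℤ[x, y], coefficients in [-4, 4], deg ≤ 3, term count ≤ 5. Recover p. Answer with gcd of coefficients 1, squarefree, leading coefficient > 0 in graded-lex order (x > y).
2*x^2 - 3*x*y - y

deg p = 2.
Reading off the gridlines: it crosses the x-axis at the gridline x = 0; it crosses the y-axis at the gridline y = 0.
These observations pin down the coefficients.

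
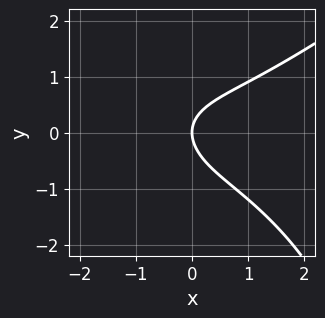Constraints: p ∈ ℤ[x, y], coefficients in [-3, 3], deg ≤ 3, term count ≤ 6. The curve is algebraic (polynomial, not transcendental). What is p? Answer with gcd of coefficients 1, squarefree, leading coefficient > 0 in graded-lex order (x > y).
Degree: the shape is more complex than any degree-2 curve, so deg p = 3.
From the visible intercepts: it meets the x-axis at x = 0 (among the integer gridlines); one y-axis crossing is at y = 0.
Matching integer coefficients to the picture gives p.

x^3 - x*y^2 - y^3 - 3*y^2 + 3*x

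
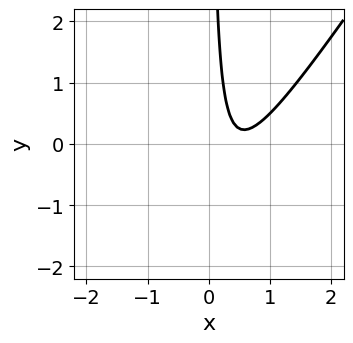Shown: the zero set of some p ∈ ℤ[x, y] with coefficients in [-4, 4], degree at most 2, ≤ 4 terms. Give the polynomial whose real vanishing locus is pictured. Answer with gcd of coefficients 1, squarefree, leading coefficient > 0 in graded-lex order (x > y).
First, degree: a generic line meets the curve in up to 2 points, so deg p = 2.
Next, against the integer gridlines: no x-intercept at any integer in the box; it misses every integer gridline on the y-axis.
Finally, together with the visible shape, these determine p as stated.

3*x^2 - 2*x*y - 3*x + 1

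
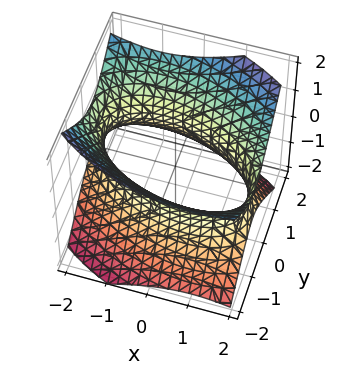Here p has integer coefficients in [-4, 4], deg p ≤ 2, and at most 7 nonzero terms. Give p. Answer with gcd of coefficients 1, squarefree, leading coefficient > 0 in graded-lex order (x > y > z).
x^2 + x*y + 2*y^2 - 2*z^2 - 3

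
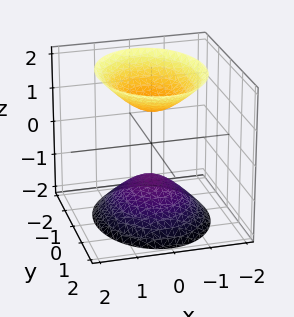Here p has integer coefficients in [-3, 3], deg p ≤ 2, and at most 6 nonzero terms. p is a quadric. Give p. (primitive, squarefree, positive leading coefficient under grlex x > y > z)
(a) There are 2 components. Treating them together as one polynomial.
(b) The degree is 2 — two sheets facing apart; a quadric.
(c) Symmetries: mirror symmetry x ↦ −x ⇒ only even powers of x; the y ↦ −y reflection is a symmetry, so y appears only in even powers; it's symmetric under z → −z, forcing even powers of z.
(d) Observable constraints: the surface avoids every integer y-axis point in the box; it misses every integer gridline on the x-axis; the z-axis gridline crossings are at z ∈ {-1, 1}.
(e) Matching integer coefficients to the picture gives p.

3*x^2 + 2*y^2 - 2*z^2 + 2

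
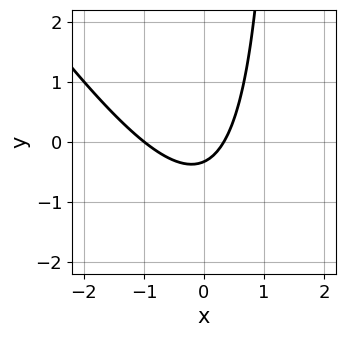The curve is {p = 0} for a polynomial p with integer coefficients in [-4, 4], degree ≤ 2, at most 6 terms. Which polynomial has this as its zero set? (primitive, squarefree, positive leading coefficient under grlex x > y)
3*x^2 + 2*x*y + 2*x - 3*y - 1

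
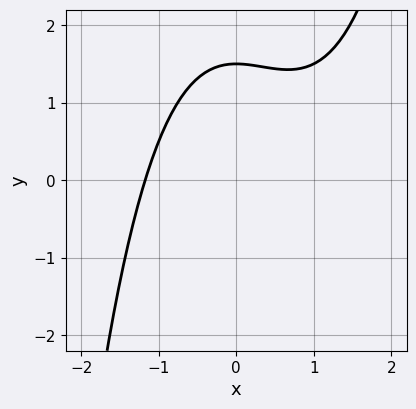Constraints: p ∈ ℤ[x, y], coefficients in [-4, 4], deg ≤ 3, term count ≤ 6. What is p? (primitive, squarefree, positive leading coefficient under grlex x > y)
x^3 - x^2 - 2*y + 3

1. The degree is 3 — a generic line meets the curve in up to 3 points.
2. The integer polynomial consistent with all of this is the stated p.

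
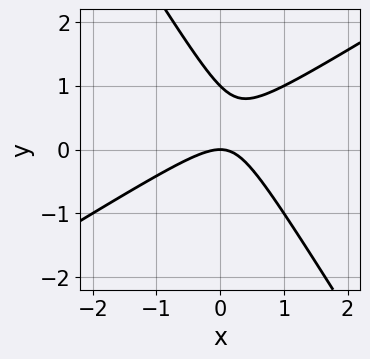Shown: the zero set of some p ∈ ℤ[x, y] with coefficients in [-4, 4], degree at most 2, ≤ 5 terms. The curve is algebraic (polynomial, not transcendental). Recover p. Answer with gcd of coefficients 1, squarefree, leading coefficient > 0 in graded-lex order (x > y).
x^2 - x*y - y^2 + y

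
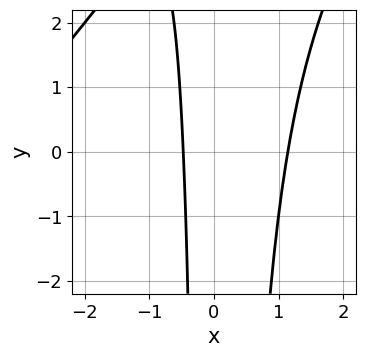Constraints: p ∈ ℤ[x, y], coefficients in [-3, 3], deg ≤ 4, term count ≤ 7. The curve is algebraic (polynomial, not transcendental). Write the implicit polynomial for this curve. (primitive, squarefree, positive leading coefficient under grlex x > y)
(a) Degree: no degree-2 curve has this shape, so deg p = 3.
(b) Against the integer gridlines: no y-intercept at any integer in the box.
(c) Solving for integer coefficients yields p as stated.

x^3 - x^2*y + 3*x^2 - 3*x - 2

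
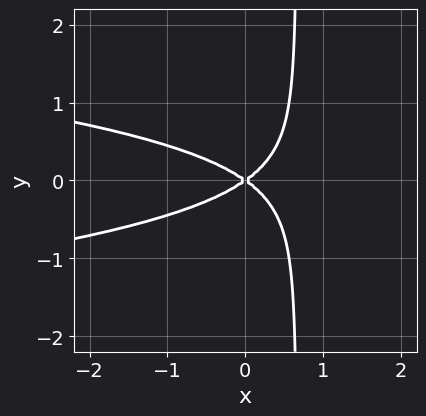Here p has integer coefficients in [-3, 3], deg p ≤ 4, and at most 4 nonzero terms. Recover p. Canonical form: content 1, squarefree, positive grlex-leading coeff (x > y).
Degree: a generic line meets the curve in up to 3 points, so deg p = 3.
Symmetries: mirror symmetry y ↦ −y ⇒ only even powers of y.
Against the integer gridlines: one y-axis crossing is at y = 0; one x-axis crossing is at x = 0.
Assembling these constraints gives the stated polynomial.

3*x*y^2 + x^2 - 2*y^2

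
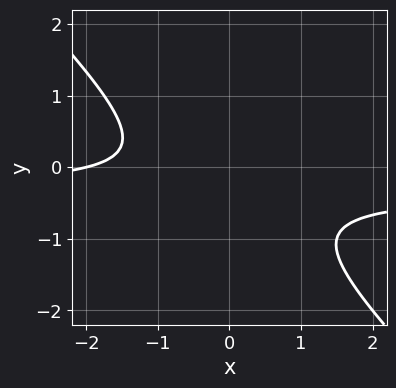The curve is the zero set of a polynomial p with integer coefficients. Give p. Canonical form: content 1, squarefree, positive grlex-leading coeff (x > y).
1. Degree: the shape is more complex than any degree-1 curve, so deg p = 2.
2. From the axis intercepts and sections: it crosses the x-axis at the gridline x = -2; the curve avoids every integer y-axis point in the box.
3. Solving for integer coefficients yields p as stated.

3*x*y + 3*y^2 + x + 2*y + 2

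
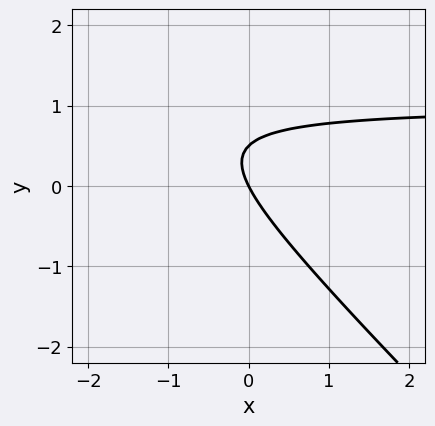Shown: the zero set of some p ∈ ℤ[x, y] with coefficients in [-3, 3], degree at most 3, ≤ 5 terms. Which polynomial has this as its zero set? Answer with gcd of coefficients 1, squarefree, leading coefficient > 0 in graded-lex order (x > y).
2*x*y + 2*y^2 - 2*x - y

(a) The degree is 2 — a generic line meets the curve in up to 2 points.
(b) Against the integer gridlines: one y-axis crossing is at y = 0; it crosses the x-axis at the gridline x = 0.
(c) Together with the visible shape, these determine p as stated.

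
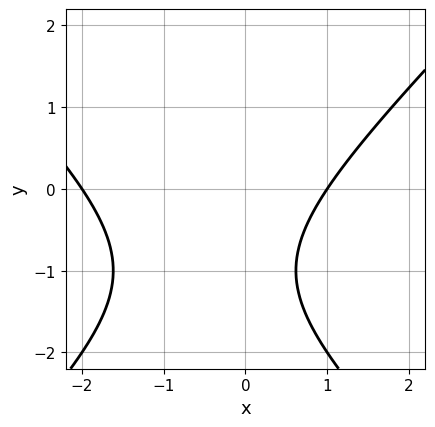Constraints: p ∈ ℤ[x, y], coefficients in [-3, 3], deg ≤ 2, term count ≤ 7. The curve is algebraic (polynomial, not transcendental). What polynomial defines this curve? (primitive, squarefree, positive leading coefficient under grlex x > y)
x^2 - y^2 + x - 2*y - 2

The degree is 2 — no degree-1 curve has this shape.
Observable constraints: among the integer gridlines, it crosses the x-axis at x ∈ {-2, 1}; the curve avoids every integer y-axis point in the box.
Together with the visible shape, these determine p as stated.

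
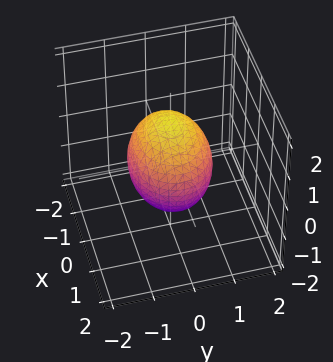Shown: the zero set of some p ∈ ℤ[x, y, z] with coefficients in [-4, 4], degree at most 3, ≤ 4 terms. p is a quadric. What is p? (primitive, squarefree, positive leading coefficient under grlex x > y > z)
(a) deg p = 2.
(b) Symmetries: the x ↦ −x reflection is a symmetry, so x appears only in even powers; mirror symmetry y ↦ −y ⇒ only even powers of y; mirror symmetry z ↦ −z ⇒ only even powers of z.
(c) Reading off the gridlines: among the integer gridlines, it crosses the y-axis at y ∈ {-1, 1}.
(d) Together with the visible shape, these determine p as stated.

2*x^2 + 3*y^2 + 2*z^2 - 3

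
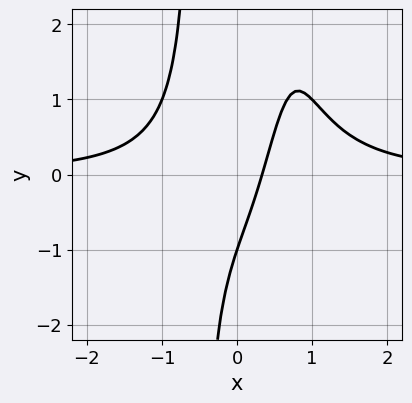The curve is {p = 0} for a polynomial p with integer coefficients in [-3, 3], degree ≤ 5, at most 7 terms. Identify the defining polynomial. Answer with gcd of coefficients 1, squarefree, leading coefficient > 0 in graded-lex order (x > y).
Degree: the shape is more complex than any degree-3 curve, so deg p = 4.
From the visible intercepts: it meets the y-axis at y = -1 (among the integer gridlines).
These observations pin down the coefficients.

3*x^3*y - 2*x^2*y - 3*x + y + 1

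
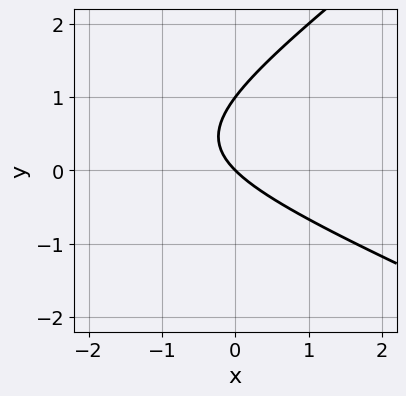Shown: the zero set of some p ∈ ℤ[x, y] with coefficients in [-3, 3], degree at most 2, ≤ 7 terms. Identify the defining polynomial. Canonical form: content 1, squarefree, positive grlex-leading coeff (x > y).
x^2 + x*y - 3*y^2 + 3*x + 3*y

(a) deg p = 2. The shape is more complex than any degree-1 curve.
(b) Observable constraints: among the integer gridlines, it crosses the y-axis at y ∈ {0, 1}; one x-axis crossing is at x = 0.
(c) Assembling these constraints gives the stated polynomial.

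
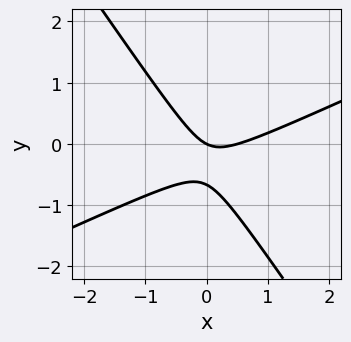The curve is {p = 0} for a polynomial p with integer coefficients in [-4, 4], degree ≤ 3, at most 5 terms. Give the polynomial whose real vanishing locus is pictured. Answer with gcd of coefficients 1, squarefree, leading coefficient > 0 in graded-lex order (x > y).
2*x^2 - 3*x*y - 3*y^2 - x - 2*y

First, the degree is 2 — a generic line meets the curve in up to 2 points.
Then, reading off the gridlines: one x-axis crossing is at x = 0; one y-axis crossing is at y = 0.
Finally, fitting integer coefficients to these (and the overall shape) gives p.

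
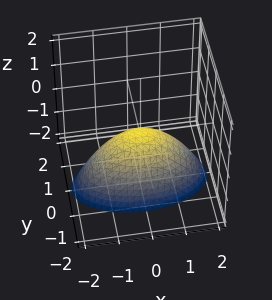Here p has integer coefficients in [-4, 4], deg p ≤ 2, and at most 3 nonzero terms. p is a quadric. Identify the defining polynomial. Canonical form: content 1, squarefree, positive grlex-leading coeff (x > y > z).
x^2 + 3*y^2 + 2*z

1. Degree: a paraboloid; a quadric, so deg p = 2.
2. Symmetries: the x ↦ −x reflection is a symmetry, so x appears only in even powers; the y ↦ −y reflection is a symmetry, so y appears only in even powers.
3. Observable constraints: one z-axis crossing is at z = 0; it crosses the y-axis at the gridline y = 0.
4. These observations pin down the coefficients.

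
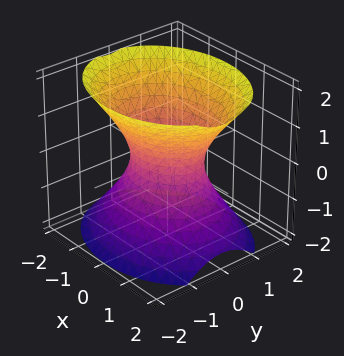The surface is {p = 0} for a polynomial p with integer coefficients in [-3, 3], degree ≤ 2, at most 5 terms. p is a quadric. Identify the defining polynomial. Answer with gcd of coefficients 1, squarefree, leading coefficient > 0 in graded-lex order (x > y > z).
2*x^2 + 3*y^2 - 2*z^2 - 2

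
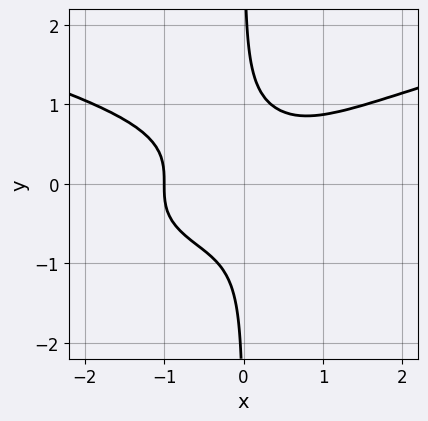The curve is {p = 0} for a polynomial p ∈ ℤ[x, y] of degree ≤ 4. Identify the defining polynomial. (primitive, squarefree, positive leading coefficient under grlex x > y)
3*x*y^3 - x^3 - 1

1. The degree is 4 — a generic line meets the curve in up to 4 points.
2. Against the integer gridlines: it crosses the x-axis at the gridline x = -1; the curve avoids every integer y-axis point in the box.
3. Fitting integer coefficients to these (and the overall shape) gives p.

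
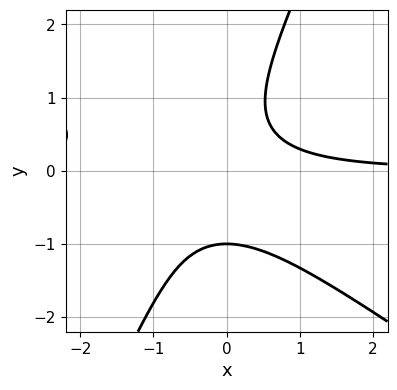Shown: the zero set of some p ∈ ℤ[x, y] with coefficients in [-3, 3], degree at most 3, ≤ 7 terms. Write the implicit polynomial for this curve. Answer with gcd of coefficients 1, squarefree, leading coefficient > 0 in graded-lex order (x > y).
3*x^2*y + 3*x*y^2 - 2*y^3 + 3*x*y - 2

(a) deg p = 3. A generic line meets the curve in up to 3 points.
(b) Observable constraints: no x-intercept at any integer in the box; it meets the y-axis at y = -1 (among the integer gridlines).
(c) Fitting integer coefficients to these (and the overall shape) gives p.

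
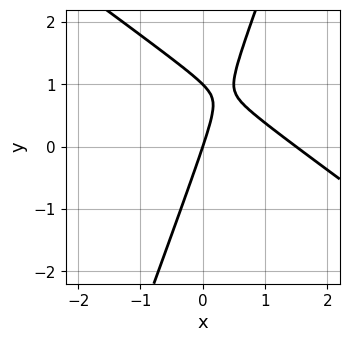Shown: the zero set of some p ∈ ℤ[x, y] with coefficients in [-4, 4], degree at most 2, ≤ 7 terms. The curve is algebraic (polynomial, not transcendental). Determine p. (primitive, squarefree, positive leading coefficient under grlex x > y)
2*x^2 + 2*x*y - y^2 - 3*x + y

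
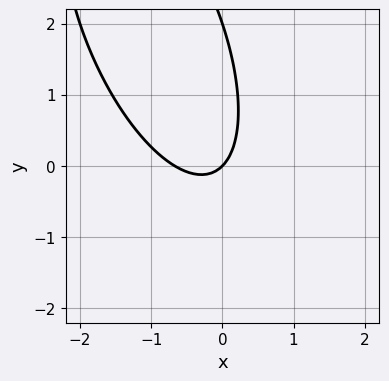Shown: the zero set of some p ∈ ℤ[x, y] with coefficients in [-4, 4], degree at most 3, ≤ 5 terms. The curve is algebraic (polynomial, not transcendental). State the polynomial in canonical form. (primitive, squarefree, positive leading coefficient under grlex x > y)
3*x^2 + 2*x*y + y^2 + 2*x - 2*y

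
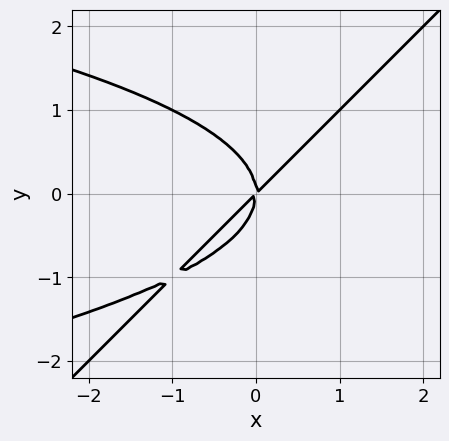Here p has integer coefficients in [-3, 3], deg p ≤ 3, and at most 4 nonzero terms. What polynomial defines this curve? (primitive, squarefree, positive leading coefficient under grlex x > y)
1. Degree: a generic line meets the curve in up to 3 points, so deg p = 3.
2. Against the integer gridlines: it crosses the x-axis at the gridline x = 0; it crosses the y-axis at the gridline y = 0.
3. Fitting integer coefficients to these (and the overall shape) gives p.

x*y^2 - y^3 + x^2 - x*y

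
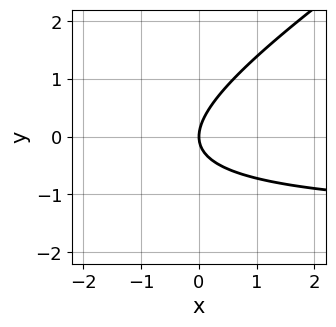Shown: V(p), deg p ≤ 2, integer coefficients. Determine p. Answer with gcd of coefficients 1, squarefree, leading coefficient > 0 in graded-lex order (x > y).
Degree: a generic line meets the curve in up to 2 points, so deg p = 2.
Checking where it meets the axes: one y-axis crossing is at y = 0; one x-axis crossing is at x = 0.
Solving for integer coefficients yields p as stated.

2*x*y - 3*y^2 + 3*x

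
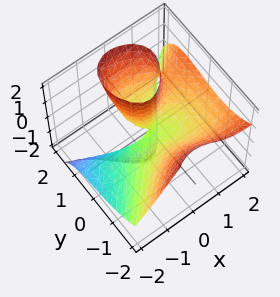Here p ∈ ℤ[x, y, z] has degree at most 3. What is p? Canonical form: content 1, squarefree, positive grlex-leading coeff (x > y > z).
(a) Degree: no degree-2 surface has this shape, so deg p = 3.
(b) Observable constraints: the visible z-axis segment lies entirely on the surface; it meets the x-axis at x = 0 (among the integer gridlines).
(c) Matching integer coefficients to the picture gives p.

x^3 - 2*x^2*z - y^3 + 2*y*z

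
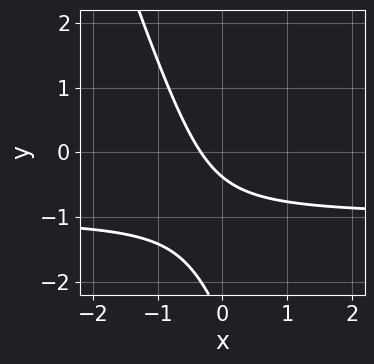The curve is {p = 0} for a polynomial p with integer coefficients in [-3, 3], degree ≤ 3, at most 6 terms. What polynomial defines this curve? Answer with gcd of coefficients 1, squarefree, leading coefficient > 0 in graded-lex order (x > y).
1. Degree: the shape is more complex than any degree-1 curve, so deg p = 2.
2. Matching integer coefficients to the picture gives p.

3*x*y + y^2 + 3*x + 3*y + 1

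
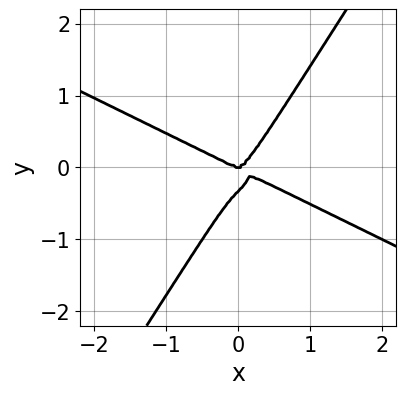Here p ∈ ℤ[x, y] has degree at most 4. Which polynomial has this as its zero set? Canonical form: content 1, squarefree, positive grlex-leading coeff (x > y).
2*x^4 + 3*x^3*y + 3*x*y^3 - 3*y^4 - y^3

First, the degree is 4 — no degree-3 curve has this shape.
Then, against the integer gridlines: it crosses the x-axis at the gridline x = 0; one y-axis crossing is at y = 0.
Finally, fitting integer coefficients to these (and the overall shape) gives p.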